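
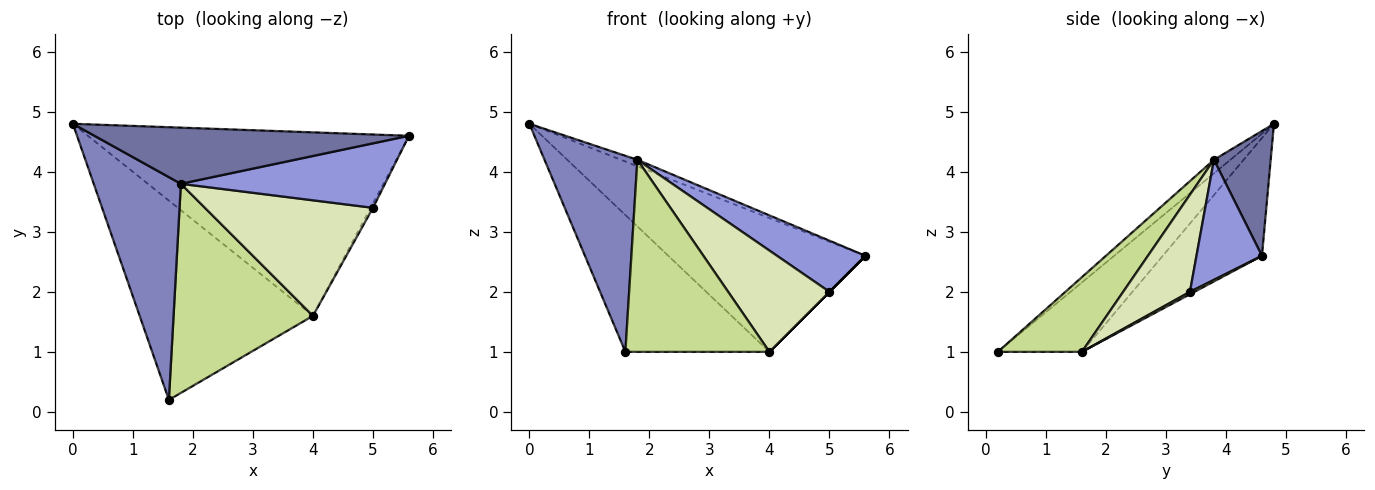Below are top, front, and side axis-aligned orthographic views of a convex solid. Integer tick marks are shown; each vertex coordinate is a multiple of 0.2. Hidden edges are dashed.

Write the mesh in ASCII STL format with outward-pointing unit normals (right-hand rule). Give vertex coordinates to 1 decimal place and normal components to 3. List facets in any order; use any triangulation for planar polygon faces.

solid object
 facet normal 0.367 0.106 0.924
  outer loop
   vertex 1.8 3.8 4.2
   vertex 5.6 4.6 2.6
   vertex 0.0 4.8 4.8
  endloop
 endfacet
 facet normal -0.116 -0.656 0.746
  outer loop
   vertex 1.8 3.8 4.2
   vertex 0.0 4.8 4.8
   vertex 1.6 0.2 1.0
  endloop
 endfacet
 facet normal 0.418 -0.565 0.711
  outer loop
   vertex 5.0 3.4 2.0
   vertex 5.6 4.6 2.6
   vertex 1.8 3.8 4.2
  endloop
 endfacet
 facet normal -0.284 0.565 -0.775
  outer loop
   vertex 4.0 1.6 1.0
   vertex 0.0 4.8 4.8
   vertex 5.6 4.6 2.6
  endloop
 endfacet
 facet normal -0.314 0.538 -0.783
  outer loop
   vertex 4.0 1.6 1.0
   vertex 1.6 0.2 1.0
   vertex 0.0 4.8 4.8
  endloop
 endfacet
 facet normal 0.707 0.000 -0.707
  outer loop
   vertex 4.0 1.6 1.0
   vertex 5.6 4.6 2.6
   vertex 5.0 3.4 2.0
  endloop
 endfacet
 facet normal 0.367 -0.629 0.685
  outer loop
   vertex 4.0 1.6 1.0
   vertex 1.8 3.8 4.2
   vertex 1.6 0.2 1.0
  endloop
 endfacet
 facet normal 0.399 -0.605 0.690
  outer loop
   vertex 4.0 1.6 1.0
   vertex 5.0 3.4 2.0
   vertex 1.8 3.8 4.2
  endloop
 endfacet
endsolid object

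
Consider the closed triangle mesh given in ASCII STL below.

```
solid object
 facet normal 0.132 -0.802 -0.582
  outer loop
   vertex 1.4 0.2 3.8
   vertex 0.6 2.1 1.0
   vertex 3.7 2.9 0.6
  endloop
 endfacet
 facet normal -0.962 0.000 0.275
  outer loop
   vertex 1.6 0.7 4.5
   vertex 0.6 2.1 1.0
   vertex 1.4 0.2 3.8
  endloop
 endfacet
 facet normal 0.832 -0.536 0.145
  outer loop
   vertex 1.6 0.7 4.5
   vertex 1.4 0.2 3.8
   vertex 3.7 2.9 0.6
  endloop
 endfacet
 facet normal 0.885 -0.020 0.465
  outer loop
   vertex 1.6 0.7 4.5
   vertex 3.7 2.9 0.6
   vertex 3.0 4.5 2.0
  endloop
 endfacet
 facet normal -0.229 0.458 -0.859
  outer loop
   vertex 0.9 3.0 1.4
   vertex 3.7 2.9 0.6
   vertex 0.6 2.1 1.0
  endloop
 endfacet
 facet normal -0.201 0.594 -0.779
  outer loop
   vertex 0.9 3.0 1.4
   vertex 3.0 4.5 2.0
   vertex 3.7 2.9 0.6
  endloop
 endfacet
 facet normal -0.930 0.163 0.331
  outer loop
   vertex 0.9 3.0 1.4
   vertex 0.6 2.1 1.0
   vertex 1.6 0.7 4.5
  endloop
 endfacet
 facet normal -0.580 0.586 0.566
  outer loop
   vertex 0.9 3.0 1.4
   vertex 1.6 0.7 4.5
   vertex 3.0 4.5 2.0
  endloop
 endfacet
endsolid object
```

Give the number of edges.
12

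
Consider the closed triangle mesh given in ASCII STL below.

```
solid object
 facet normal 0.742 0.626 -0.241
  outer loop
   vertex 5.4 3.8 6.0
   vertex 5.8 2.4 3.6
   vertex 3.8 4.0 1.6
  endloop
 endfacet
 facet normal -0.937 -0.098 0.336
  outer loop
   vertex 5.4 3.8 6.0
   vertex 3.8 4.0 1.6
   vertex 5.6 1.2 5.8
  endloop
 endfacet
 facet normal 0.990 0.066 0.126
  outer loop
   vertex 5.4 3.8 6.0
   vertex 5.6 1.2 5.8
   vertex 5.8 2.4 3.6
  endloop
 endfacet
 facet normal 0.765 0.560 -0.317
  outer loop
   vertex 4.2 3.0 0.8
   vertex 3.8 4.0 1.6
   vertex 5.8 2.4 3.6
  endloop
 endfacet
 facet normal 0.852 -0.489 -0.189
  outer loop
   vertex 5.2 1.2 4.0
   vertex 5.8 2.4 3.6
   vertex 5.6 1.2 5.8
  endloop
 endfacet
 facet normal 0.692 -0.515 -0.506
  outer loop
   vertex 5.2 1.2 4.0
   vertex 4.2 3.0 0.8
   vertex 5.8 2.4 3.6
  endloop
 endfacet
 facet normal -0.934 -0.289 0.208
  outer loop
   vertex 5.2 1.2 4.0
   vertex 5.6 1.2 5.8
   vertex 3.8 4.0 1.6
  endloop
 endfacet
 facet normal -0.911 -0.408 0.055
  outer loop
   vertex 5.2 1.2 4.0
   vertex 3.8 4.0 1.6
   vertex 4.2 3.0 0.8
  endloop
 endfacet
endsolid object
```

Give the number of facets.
8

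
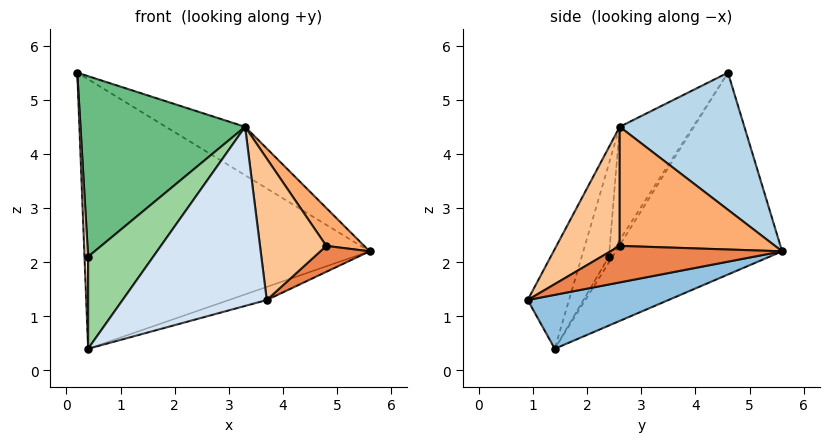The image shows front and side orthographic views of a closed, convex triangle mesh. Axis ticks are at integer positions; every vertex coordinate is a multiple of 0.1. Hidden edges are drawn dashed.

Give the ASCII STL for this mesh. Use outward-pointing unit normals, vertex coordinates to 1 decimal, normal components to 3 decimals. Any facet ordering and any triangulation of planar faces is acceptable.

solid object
 facet normal -0.439 0.753 -0.490
  outer loop
   vertex 0.4 1.4 0.4
   vertex 0.2 4.6 5.5
   vertex 5.6 5.6 2.2
  endloop
 endfacet
 facet normal 0.273 0.073 -0.959
  outer loop
   vertex 0.4 1.4 0.4
   vertex 5.6 5.6 2.2
   vertex 3.7 0.9 1.3
  endloop
 endfacet
 facet normal 0.459 0.292 0.839
  outer loop
   vertex 3.3 2.6 4.5
   vertex 5.6 5.6 2.2
   vertex 0.2 4.6 5.5
  endloop
 endfacet
 facet normal -0.249 -0.868 0.430
  outer loop
   vertex 3.3 2.6 4.5
   vertex 0.4 1.4 0.4
   vertex 3.7 0.9 1.3
  endloop
 endfacet
 facet normal 0.828 -0.238 -0.507
  outer loop
   vertex 4.8 2.6 2.3
   vertex 3.7 0.9 1.3
   vertex 5.6 5.6 2.2
  endloop
 endfacet
 facet normal 0.810 -0.198 0.552
  outer loop
   vertex 4.8 2.6 2.3
   vertex 5.6 5.6 2.2
   vertex 3.3 2.6 4.5
  endloop
 endfacet
 facet normal 0.625 -0.655 0.426
  outer loop
   vertex 4.8 2.6 2.3
   vertex 3.3 2.6 4.5
   vertex 3.7 0.9 1.3
  endloop
 endfacet
 facet normal -0.653 -0.653 0.384
  outer loop
   vertex 0.4 2.4 2.1
   vertex 0.2 4.6 5.5
   vertex 0.4 1.4 0.4
  endloop
 endfacet
 facet normal -0.354 -0.795 0.493
  outer loop
   vertex 0.4 2.4 2.1
   vertex 3.3 2.6 4.5
   vertex 0.2 4.6 5.5
  endloop
 endfacet
 facet normal -0.339 -0.811 0.477
  outer loop
   vertex 0.4 2.4 2.1
   vertex 0.4 1.4 0.4
   vertex 3.3 2.6 4.5
  endloop
 endfacet
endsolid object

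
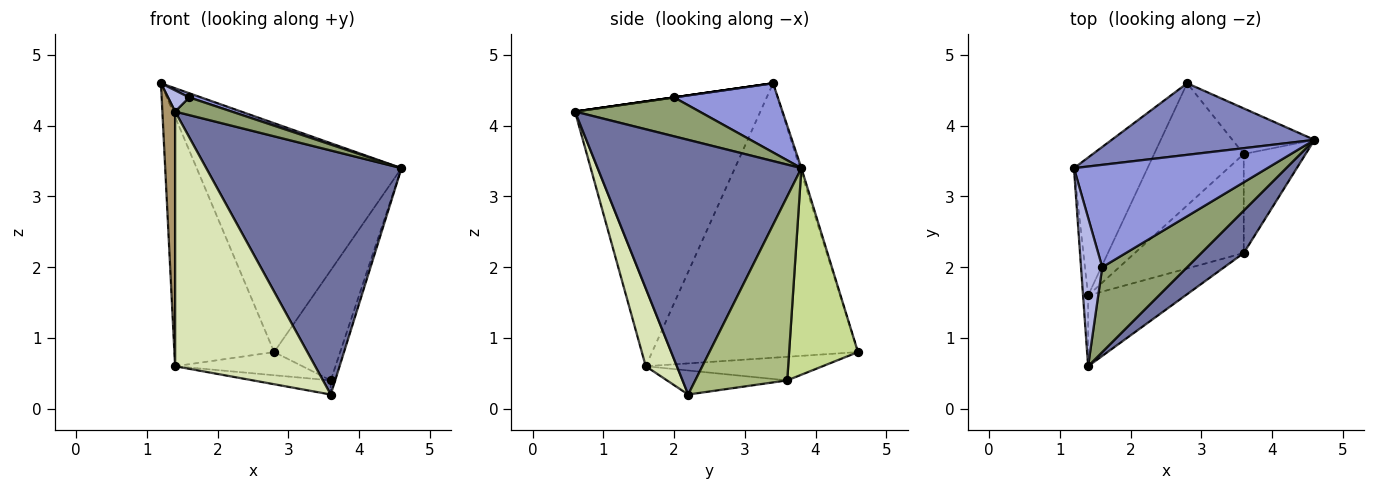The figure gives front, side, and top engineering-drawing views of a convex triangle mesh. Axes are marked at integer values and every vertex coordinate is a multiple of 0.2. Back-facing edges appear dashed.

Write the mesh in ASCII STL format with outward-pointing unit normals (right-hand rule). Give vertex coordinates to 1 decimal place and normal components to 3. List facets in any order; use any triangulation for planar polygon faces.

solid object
 facet normal 0.717 -0.687 0.119
  outer loop
   vertex 3.6 2.2 0.2
   vertex 4.6 3.8 3.4
   vertex 1.4 0.6 4.2
  endloop
 endfacet
 facet normal -0.007 0.954 0.298
  outer loop
   vertex 2.8 4.6 0.8
   vertex 1.2 3.4 4.6
   vertex 4.6 3.8 3.4
  endloop
 endfacet
 facet normal 0.337 -0.038 0.941
  outer loop
   vertex 1.6 2.0 4.4
   vertex 4.6 3.8 3.4
   vertex 1.2 3.4 4.6
  endloop
 endfacet
 facet normal 0.000 -0.141 0.990
  outer loop
   vertex 1.6 2.0 4.4
   vertex 1.2 3.4 4.6
   vertex 1.4 0.6 4.2
  endloop
 endfacet
 facet normal 0.409 -0.186 0.893
  outer loop
   vertex 1.6 2.0 4.4
   vertex 1.4 0.6 4.2
   vertex 4.6 3.8 3.4
  endloop
 endfacet
 facet normal 0.947 0.046 -0.319
  outer loop
   vertex 3.6 3.6 0.4
   vertex 4.6 3.8 3.4
   vertex 3.6 2.2 0.2
  endloop
 endfacet
 facet normal 0.694 0.665 -0.276
  outer loop
   vertex 3.6 3.6 0.4
   vertex 2.8 4.6 0.8
   vertex 4.6 3.8 3.4
  endloop
 endfacet
 facet normal 0.209 -0.942 -0.262
  outer loop
   vertex 1.4 1.6 0.6
   vertex 3.6 2.2 0.2
   vertex 1.4 0.6 4.2
  endloop
 endfacet
 facet normal -0.997 -0.069 -0.019
  outer loop
   vertex 1.4 1.6 0.6
   vertex 1.4 0.6 4.2
   vertex 1.2 3.4 4.6
  endloop
 endfacet
 facet normal -0.875 0.424 -0.234
  outer loop
   vertex 1.4 1.6 0.6
   vertex 1.2 3.4 4.6
   vertex 2.8 4.6 0.8
  endloop
 endfacet
 facet normal -0.214 0.138 -0.967
  outer loop
   vertex 1.4 1.6 0.6
   vertex 3.6 3.6 0.4
   vertex 3.6 2.2 0.2
  endloop
 endfacet
 facet normal -0.250 0.180 -0.951
  outer loop
   vertex 1.4 1.6 0.6
   vertex 2.8 4.6 0.8
   vertex 3.6 3.6 0.4
  endloop
 endfacet
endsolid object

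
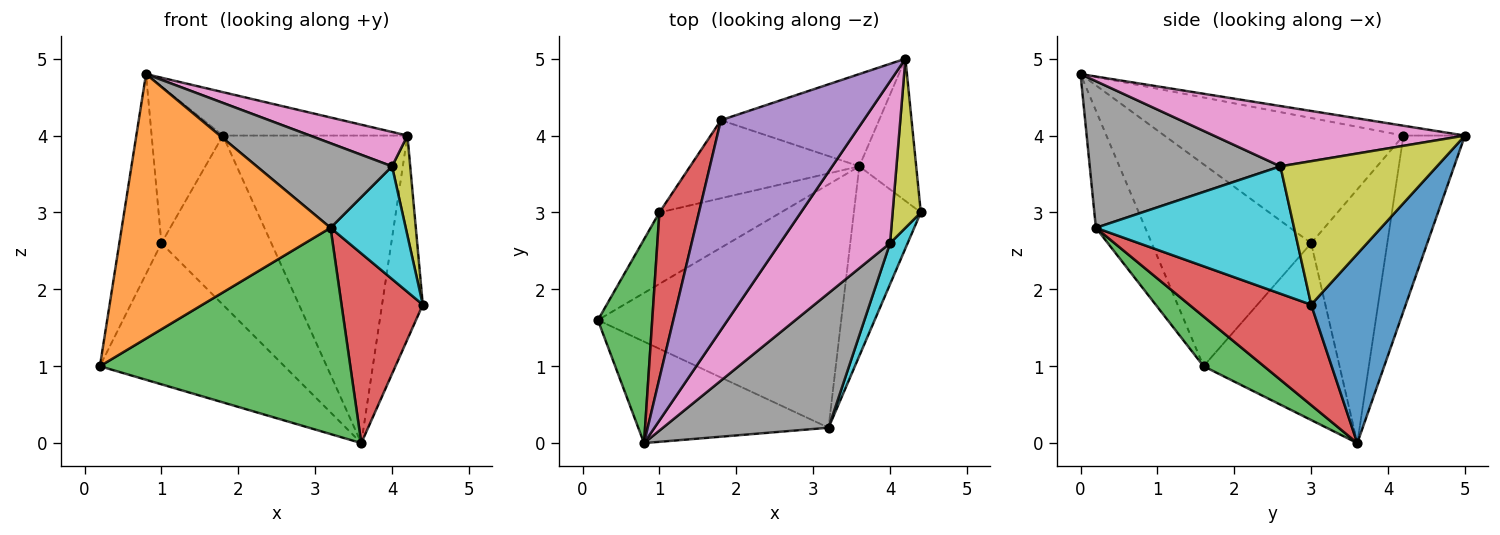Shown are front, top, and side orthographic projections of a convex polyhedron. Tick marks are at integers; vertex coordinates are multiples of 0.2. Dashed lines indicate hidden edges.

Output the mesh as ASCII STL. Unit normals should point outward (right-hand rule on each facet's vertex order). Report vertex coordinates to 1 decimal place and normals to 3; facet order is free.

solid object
 facet normal 0.885 0.381 -0.266
  outer loop
   vertex 3.6 3.6 0.0
   vertex 4.2 5.0 4.0
   vertex 4.4 3.0 1.8
  endloop
 endfacet
 facet normal -0.216 -0.912 -0.350
  outer loop
   vertex 3.2 0.2 2.8
   vertex 0.8 0.0 4.8
   vertex 0.2 1.6 1.0
  endloop
 endfacet
 facet normal 0.154 -0.639 -0.754
  outer loop
   vertex 3.2 0.2 2.8
   vertex 0.2 1.6 1.0
   vertex 3.6 3.6 0.0
  endloop
 endfacet
 facet normal 0.728 -0.485 -0.485
  outer loop
   vertex 3.2 0.2 2.8
   vertex 3.6 3.6 0.0
   vertex 4.4 3.0 1.8
  endloop
 endfacet
 facet normal -0.067 0.202 0.977
  outer loop
   vertex 1.8 4.2 4.0
   vertex 0.8 0.0 4.8
   vertex 4.2 5.0 4.0
  endloop
 endfacet
 facet normal -0.304 0.912 -0.274
  outer loop
   vertex 1.8 4.2 4.0
   vertex 4.2 5.0 4.0
   vertex 3.6 3.6 0.0
  endloop
 endfacet
 facet normal 0.472 -0.183 0.862
  outer loop
   vertex 4.0 2.6 3.6
   vertex 4.2 5.0 4.0
   vertex 0.8 0.0 4.8
  endloop
 endfacet
 facet normal 0.600 -0.426 0.677
  outer loop
   vertex 4.0 2.6 3.6
   vertex 0.8 0.0 4.8
   vertex 3.2 0.2 2.8
  endloop
 endfacet
 facet normal 0.975 -0.113 0.192
  outer loop
   vertex 4.0 2.6 3.6
   vertex 4.4 3.0 1.8
   vertex 4.2 5.0 4.0
  endloop
 endfacet
 facet normal 0.927 -0.352 0.128
  outer loop
   vertex 4.0 2.6 3.6
   vertex 3.2 0.2 2.8
   vertex 4.4 3.0 1.8
  endloop
 endfacet
 facet normal -0.549 0.745 -0.377
  outer loop
   vertex 1.0 3.0 2.6
   vertex 3.6 3.6 0.0
   vertex 0.2 1.6 1.0
  endloop
 endfacet
 facet normal -0.532 0.769 -0.355
  outer loop
   vertex 1.0 3.0 2.6
   vertex 1.8 4.2 4.0
   vertex 3.6 3.6 0.0
  endloop
 endfacet
 facet normal -0.936 0.247 0.252
  outer loop
   vertex 1.0 3.0 2.6
   vertex 0.2 1.6 1.0
   vertex 0.8 0.0 4.8
  endloop
 endfacet
 facet normal -0.917 0.274 0.290
  outer loop
   vertex 1.0 3.0 2.6
   vertex 0.8 0.0 4.8
   vertex 1.8 4.2 4.0
  endloop
 endfacet
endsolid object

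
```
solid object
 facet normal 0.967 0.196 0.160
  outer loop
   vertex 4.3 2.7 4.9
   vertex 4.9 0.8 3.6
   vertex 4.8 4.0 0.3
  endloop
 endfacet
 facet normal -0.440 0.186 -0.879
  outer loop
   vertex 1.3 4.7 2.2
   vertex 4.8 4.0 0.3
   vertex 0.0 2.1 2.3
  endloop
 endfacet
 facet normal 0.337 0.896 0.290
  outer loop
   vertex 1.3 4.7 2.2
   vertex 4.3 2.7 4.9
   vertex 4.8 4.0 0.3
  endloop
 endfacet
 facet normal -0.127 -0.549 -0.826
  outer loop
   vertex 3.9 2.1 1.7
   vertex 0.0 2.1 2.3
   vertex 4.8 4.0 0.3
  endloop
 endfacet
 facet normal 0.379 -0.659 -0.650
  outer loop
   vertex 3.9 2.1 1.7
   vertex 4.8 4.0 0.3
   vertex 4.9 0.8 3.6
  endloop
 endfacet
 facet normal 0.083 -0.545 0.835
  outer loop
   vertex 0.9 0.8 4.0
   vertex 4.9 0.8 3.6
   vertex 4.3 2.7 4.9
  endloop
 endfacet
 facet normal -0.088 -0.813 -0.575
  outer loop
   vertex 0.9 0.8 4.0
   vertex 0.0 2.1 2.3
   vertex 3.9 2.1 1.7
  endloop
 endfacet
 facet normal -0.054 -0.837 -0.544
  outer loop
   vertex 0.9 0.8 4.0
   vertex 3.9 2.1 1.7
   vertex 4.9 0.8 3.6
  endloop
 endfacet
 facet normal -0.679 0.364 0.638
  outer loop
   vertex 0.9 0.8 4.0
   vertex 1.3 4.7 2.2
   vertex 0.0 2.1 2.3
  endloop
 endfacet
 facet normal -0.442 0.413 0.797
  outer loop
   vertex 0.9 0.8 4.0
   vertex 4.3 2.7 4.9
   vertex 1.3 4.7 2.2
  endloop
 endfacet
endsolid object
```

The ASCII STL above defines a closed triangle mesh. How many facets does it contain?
10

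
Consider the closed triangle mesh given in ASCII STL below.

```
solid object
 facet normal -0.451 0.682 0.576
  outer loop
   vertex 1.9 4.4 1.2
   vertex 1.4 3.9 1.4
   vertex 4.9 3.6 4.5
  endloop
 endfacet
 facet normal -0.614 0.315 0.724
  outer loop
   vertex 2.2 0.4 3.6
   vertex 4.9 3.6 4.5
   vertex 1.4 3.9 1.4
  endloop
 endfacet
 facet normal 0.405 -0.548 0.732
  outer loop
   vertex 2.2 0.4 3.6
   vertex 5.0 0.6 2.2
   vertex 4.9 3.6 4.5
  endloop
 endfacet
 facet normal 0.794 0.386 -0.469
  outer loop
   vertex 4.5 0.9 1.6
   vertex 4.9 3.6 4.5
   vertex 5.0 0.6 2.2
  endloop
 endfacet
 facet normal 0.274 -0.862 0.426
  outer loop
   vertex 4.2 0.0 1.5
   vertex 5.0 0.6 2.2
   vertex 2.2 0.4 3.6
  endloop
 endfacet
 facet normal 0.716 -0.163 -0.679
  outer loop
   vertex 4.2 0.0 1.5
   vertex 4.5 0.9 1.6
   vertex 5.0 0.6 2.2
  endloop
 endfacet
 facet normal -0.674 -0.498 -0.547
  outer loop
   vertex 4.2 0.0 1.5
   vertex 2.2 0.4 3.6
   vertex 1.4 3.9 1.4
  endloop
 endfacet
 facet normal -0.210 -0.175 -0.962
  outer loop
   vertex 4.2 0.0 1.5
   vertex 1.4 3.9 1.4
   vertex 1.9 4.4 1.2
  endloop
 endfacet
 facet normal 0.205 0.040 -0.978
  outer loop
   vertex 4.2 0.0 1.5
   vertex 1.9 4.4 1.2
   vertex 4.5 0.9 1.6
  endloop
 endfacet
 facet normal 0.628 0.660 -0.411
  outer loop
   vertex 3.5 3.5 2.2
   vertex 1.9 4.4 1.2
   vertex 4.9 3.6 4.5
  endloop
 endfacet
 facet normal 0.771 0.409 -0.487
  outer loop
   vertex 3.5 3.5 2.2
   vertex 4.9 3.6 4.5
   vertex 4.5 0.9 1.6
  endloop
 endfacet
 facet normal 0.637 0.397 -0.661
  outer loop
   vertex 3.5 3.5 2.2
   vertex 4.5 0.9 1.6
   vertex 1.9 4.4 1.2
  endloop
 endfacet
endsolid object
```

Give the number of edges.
18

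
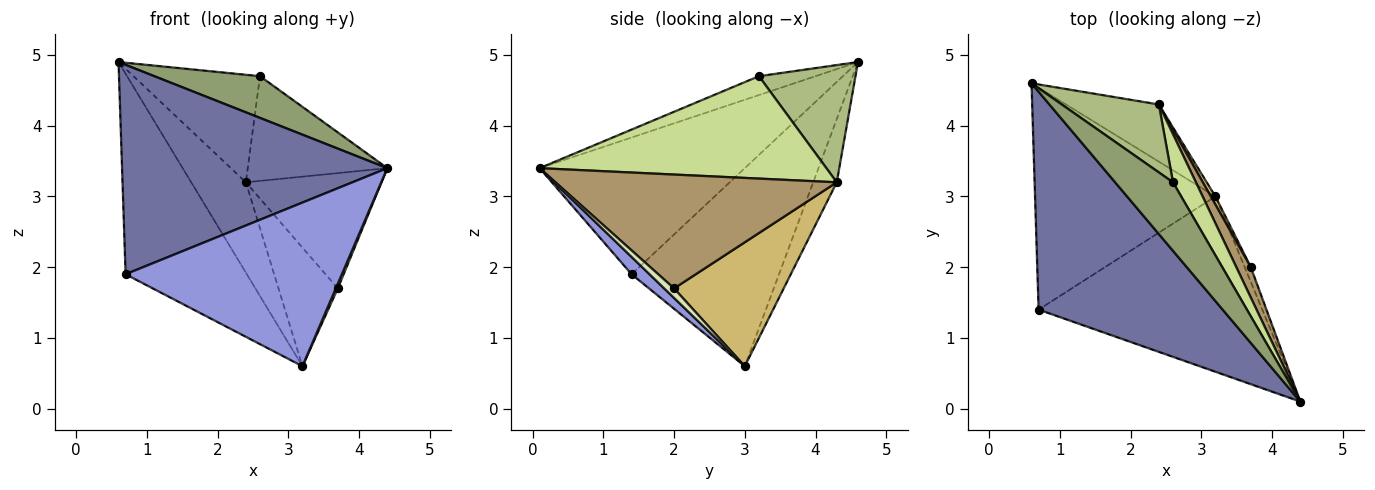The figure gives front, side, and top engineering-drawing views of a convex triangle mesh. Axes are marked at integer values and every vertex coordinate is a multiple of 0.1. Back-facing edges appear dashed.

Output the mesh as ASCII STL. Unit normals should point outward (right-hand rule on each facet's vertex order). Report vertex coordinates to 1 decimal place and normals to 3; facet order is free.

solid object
 facet normal -0.472 -0.611 0.636
  outer loop
   vertex 0.7 1.4 1.9
   vertex 4.4 0.1 3.4
   vertex 0.6 4.6 4.9
  endloop
 endfacet
 facet normal -0.632 0.520 -0.575
  outer loop
   vertex 0.7 1.4 1.9
   vertex 0.6 4.6 4.9
   vertex 3.2 3.0 0.6
  endloop
 endfacet
 facet normal 0.057 -0.681 -0.730
  outer loop
   vertex 0.7 1.4 1.9
   vertex 3.2 3.0 0.6
   vertex 4.4 0.1 3.4
  endloop
 endfacet
 facet normal -0.342 0.794 -0.502
  outer loop
   vertex 2.4 4.3 3.2
   vertex 3.2 3.0 0.6
   vertex 0.6 4.6 4.9
  endloop
 endfacet
 facet normal -0.268 -0.501 0.823
  outer loop
   vertex 2.6 3.2 4.7
   vertex 0.6 4.6 4.9
   vertex 4.4 0.1 3.4
  endloop
 endfacet
 facet normal 0.542 0.710 0.449
  outer loop
   vertex 2.6 3.2 4.7
   vertex 2.4 4.3 3.2
   vertex 0.6 4.6 4.9
  endloop
 endfacet
 facet normal 0.881 0.429 0.197
  outer loop
   vertex 2.6 3.2 4.7
   vertex 4.4 0.1 3.4
   vertex 2.4 4.3 3.2
  endloop
 endfacet
 facet normal 0.830 -0.170 -0.532
  outer loop
   vertex 3.7 2.0 1.7
   vertex 4.4 0.1 3.4
   vertex 3.2 3.0 0.6
  endloop
 endfacet
 facet normal 0.895 0.432 0.114
  outer loop
   vertex 3.7 2.0 1.7
   vertex 2.4 4.3 3.2
   vertex 4.4 0.1 3.4
  endloop
 endfacet
 facet normal 0.879 0.476 0.033
  outer loop
   vertex 3.7 2.0 1.7
   vertex 3.2 3.0 0.6
   vertex 2.4 4.3 3.2
  endloop
 endfacet
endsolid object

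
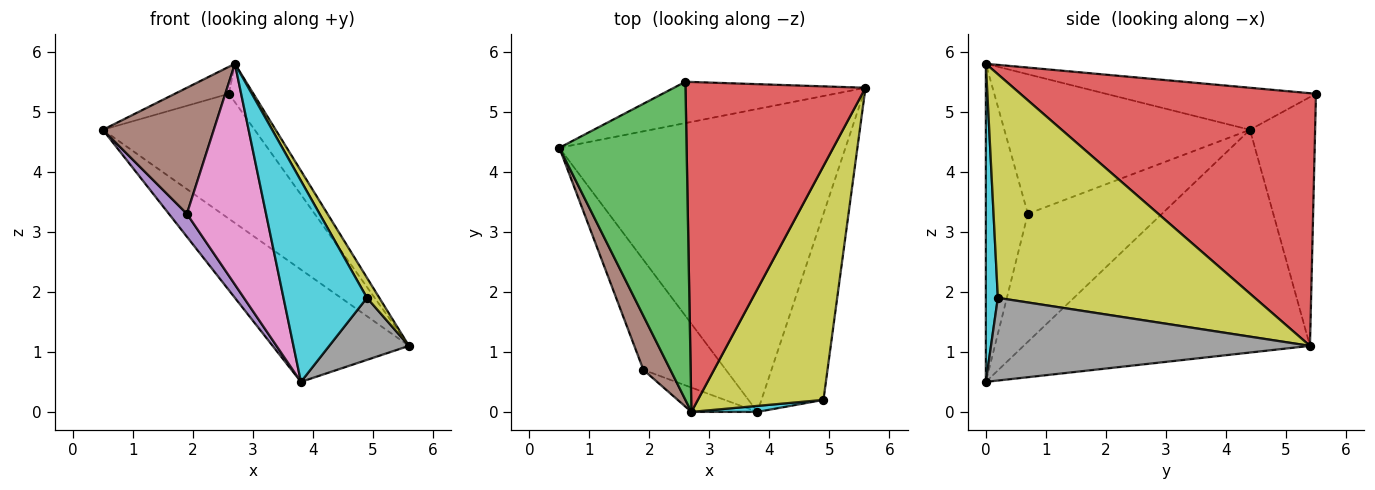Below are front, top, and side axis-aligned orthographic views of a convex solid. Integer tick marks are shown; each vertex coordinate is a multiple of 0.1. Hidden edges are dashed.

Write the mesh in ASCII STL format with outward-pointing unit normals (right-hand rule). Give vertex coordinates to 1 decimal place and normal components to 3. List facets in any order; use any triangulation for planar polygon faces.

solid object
 facet normal -0.590 0.281 -0.757
  outer loop
   vertex 3.8 0.0 0.5
   vertex 0.5 4.4 4.7
   vertex 5.6 5.4 1.1
  endloop
 endfacet
 facet normal -0.378 0.879 -0.291
  outer loop
   vertex 2.6 5.5 5.3
   vertex 5.6 5.4 1.1
   vertex 0.5 4.4 4.7
  endloop
 endfacet
 facet normal -0.313 0.080 0.947
  outer loop
   vertex 2.6 5.5 5.3
   vertex 0.5 4.4 4.7
   vertex 2.7 0.0 5.8
  endloop
 endfacet
 facet normal 0.813 0.067 0.579
  outer loop
   vertex 2.6 5.5 5.3
   vertex 2.7 0.0 5.8
   vertex 5.6 5.4 1.1
  endloop
 endfacet
 facet normal -0.835 -0.112 -0.539
  outer loop
   vertex 1.9 0.7 3.3
   vertex 0.5 4.4 4.7
   vertex 3.8 0.0 0.5
  endloop
 endfacet
 facet normal -0.898 -0.405 0.174
  outer loop
   vertex 1.9 0.7 3.3
   vertex 2.7 0.0 5.8
   vertex 0.5 4.4 4.7
  endloop
 endfacet
 facet normal -0.467 -0.879 -0.097
  outer loop
   vertex 1.9 0.7 3.3
   vertex 3.8 0.0 0.5
   vertex 2.7 0.0 5.8
  endloop
 endfacet
 facet normal 0.784 -0.196 -0.588
  outer loop
   vertex 4.9 0.2 1.9
   vertex 3.8 0.0 0.5
   vertex 5.6 5.4 1.1
  endloop
 endfacet
 facet normal 0.871 -0.042 0.489
  outer loop
   vertex 4.9 0.2 1.9
   vertex 5.6 5.4 1.1
   vertex 2.7 0.0 5.8
  endloop
 endfacet
 facet normal 0.142 -0.989 0.030
  outer loop
   vertex 4.9 0.2 1.9
   vertex 2.7 0.0 5.8
   vertex 3.8 0.0 0.5
  endloop
 endfacet
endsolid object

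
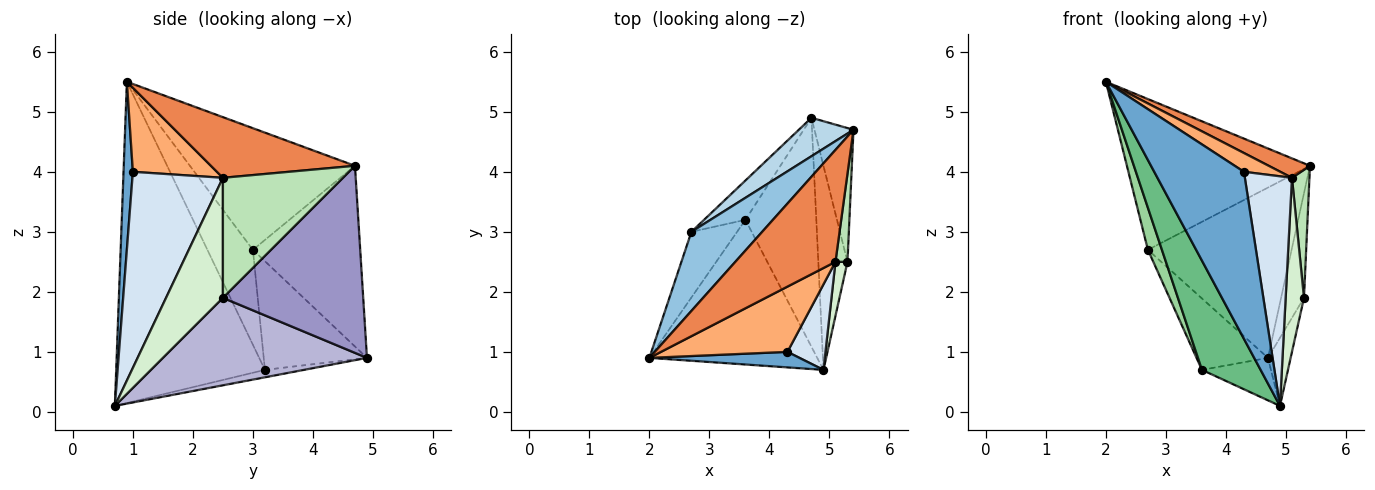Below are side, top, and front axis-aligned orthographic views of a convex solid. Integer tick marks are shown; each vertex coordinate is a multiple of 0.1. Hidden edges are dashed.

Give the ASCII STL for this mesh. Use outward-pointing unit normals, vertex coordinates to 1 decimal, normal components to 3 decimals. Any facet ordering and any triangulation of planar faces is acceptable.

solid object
 facet normal 0.103 -0.990 0.092
  outer loop
   vertex 4.3 1.0 4.0
   vertex 2.0 0.9 5.5
   vertex 4.9 0.7 0.1
  endloop
 endfacet
 facet normal -0.624 0.692 0.363
  outer loop
   vertex 2.7 3.0 2.7
   vertex 2.0 0.9 5.5
   vertex 5.4 4.7 4.1
  endloop
 endfacet
 facet normal -0.589 0.788 0.178
  outer loop
   vertex 2.7 3.0 2.7
   vertex 5.4 4.7 4.1
   vertex 4.7 4.9 0.9
  endloop
 endfacet
 facet normal 0.874 -0.455 0.169
  outer loop
   vertex 5.1 2.5 3.9
   vertex 4.3 1.0 4.0
   vertex 4.9 0.7 0.1
  endloop
 endfacet
 facet normal 0.512 -0.147 0.846
  outer loop
   vertex 5.1 2.5 3.9
   vertex 5.4 4.7 4.1
   vertex 2.0 0.9 5.5
  endloop
 endfacet
 facet normal 0.538 -0.233 0.810
  outer loop
   vertex 5.1 2.5 3.9
   vertex 2.0 0.9 5.5
   vertex 4.3 1.0 4.0
  endloop
 endfacet
 facet normal -0.103 0.181 -0.978
  outer loop
   vertex 3.6 3.2 0.7
   vertex 4.7 4.9 0.9
   vertex 4.9 0.7 0.1
  endloop
 endfacet
 facet normal -0.785 0.543 -0.299
  outer loop
   vertex 3.6 3.2 0.7
   vertex 2.7 3.0 2.7
   vertex 4.7 4.9 0.9
  endloop
 endfacet
 facet normal -0.837 -0.330 -0.437
  outer loop
   vertex 3.6 3.2 0.7
   vertex 4.9 0.7 0.1
   vertex 2.0 0.9 5.5
  endloop
 endfacet
 facet normal -0.868 -0.267 -0.418
  outer loop
   vertex 3.6 3.2 0.7
   vertex 2.0 0.9 5.5
   vertex 2.7 3.0 2.7
  endloop
 endfacet
 facet normal 0.985 -0.143 0.098
  outer loop
   vertex 5.3 2.5 1.9
   vertex 5.4 4.7 4.1
   vertex 5.1 2.5 3.9
  endloop
 endfacet
 facet normal 0.948 -0.305 0.095
  outer loop
   vertex 5.3 2.5 1.9
   vertex 5.1 2.5 3.9
   vertex 4.9 0.7 0.1
  endloop
 endfacet
 facet normal 0.967 0.158 -0.202
  outer loop
   vertex 5.3 2.5 1.9
   vertex 4.7 4.9 0.9
   vertex 5.4 4.7 4.1
  endloop
 endfacet
 facet normal 0.943 0.105 -0.314
  outer loop
   vertex 5.3 2.5 1.9
   vertex 4.9 0.7 0.1
   vertex 4.7 4.9 0.9
  endloop
 endfacet
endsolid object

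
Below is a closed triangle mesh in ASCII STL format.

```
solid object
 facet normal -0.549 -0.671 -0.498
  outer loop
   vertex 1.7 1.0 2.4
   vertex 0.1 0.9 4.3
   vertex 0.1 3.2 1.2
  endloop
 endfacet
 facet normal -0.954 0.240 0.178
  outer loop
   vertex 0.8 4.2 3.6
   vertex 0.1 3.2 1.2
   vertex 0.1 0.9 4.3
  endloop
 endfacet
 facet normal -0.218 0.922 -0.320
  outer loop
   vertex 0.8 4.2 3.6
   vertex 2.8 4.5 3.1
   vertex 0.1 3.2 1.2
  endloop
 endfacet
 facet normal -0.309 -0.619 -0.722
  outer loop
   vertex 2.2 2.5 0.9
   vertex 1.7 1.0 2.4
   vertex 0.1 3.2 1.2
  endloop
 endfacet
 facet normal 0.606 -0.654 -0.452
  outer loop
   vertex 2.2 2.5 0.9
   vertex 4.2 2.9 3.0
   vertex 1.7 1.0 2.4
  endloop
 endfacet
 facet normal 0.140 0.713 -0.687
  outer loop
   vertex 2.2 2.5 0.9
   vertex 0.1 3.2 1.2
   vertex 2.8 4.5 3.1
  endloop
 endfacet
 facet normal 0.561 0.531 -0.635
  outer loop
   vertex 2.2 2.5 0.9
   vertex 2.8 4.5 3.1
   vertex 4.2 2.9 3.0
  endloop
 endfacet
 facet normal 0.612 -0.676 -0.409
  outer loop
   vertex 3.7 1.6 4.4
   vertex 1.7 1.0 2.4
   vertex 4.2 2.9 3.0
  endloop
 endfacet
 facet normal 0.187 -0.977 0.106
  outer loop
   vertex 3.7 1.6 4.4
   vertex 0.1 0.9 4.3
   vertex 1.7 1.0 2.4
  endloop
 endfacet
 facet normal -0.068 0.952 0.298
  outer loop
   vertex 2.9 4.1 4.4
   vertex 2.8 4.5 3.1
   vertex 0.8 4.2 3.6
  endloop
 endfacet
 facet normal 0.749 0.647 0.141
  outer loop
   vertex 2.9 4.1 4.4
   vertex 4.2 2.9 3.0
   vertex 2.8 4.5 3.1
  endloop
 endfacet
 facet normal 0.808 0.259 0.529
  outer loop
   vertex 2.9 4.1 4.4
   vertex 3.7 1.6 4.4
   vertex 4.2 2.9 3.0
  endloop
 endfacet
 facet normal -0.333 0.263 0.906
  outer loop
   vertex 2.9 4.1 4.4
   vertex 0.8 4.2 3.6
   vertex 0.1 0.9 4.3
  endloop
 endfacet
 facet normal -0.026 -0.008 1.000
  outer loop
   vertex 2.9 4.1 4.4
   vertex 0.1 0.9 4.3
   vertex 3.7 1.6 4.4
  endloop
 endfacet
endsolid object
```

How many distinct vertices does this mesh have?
9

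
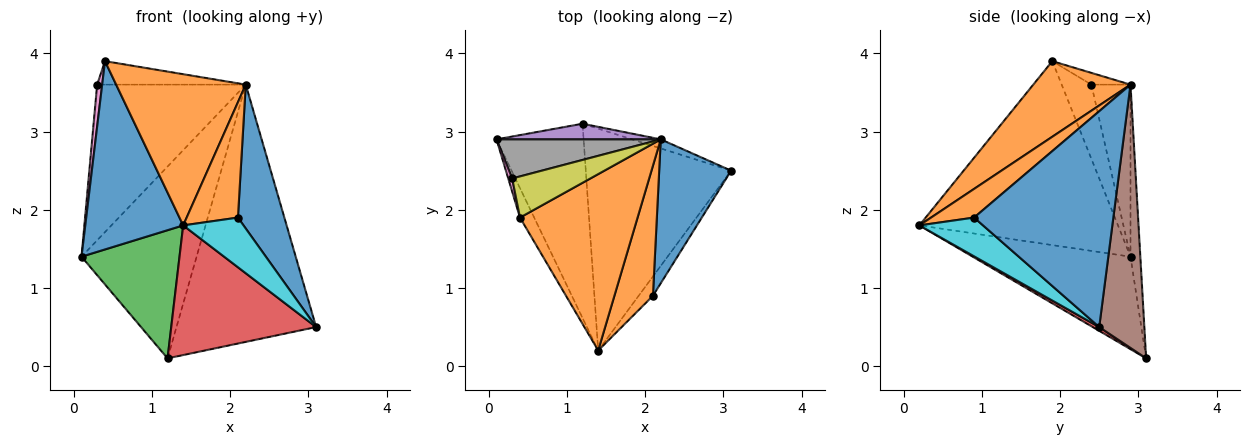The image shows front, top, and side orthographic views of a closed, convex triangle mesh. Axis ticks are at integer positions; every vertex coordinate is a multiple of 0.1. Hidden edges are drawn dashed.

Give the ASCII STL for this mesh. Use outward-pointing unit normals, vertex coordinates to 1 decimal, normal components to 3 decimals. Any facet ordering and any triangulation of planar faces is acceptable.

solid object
 facet normal -0.895 -0.441 -0.069
  outer loop
   vertex 0.4 1.9 3.9
   vertex 0.1 2.9 1.4
   vertex 1.4 0.2 1.8
  endloop
 endfacet
 facet normal 0.439 -0.585 0.682
  outer loop
   vertex 2.2 2.9 3.6
   vertex 0.4 1.9 3.9
   vertex 1.4 0.2 1.8
  endloop
 endfacet
 facet normal -0.663 -0.412 -0.625
  outer loop
   vertex 1.2 3.1 0.1
   vertex 1.4 0.2 1.8
   vertex 0.1 2.9 1.4
  endloop
 endfacet
 facet normal 0.022 -0.504 -0.863
  outer loop
   vertex 1.2 3.1 0.1
   vertex 3.1 2.5 0.5
   vertex 1.4 0.2 1.8
  endloop
 endfacet
 facet normal -0.085 0.993 0.081
  outer loop
   vertex 1.2 3.1 0.1
   vertex 0.1 2.9 1.4
   vertex 2.2 2.9 3.6
  endloop
 endfacet
 facet normal 0.307 0.951 -0.033
  outer loop
   vertex 1.2 3.1 0.1
   vertex 2.2 2.9 3.6
   vertex 3.1 2.5 0.5
  endloop
 endfacet
 facet normal -0.985 -0.166 0.052
  outer loop
   vertex 0.3 2.4 3.6
   vertex 0.1 2.9 1.4
   vertex 0.4 1.9 3.9
  endloop
 endfacet
 facet normal -0.247 0.940 0.236
  outer loop
   vertex 0.3 2.4 3.6
   vertex 2.2 2.9 3.6
   vertex 0.1 2.9 1.4
  endloop
 endfacet
 facet normal -0.129 0.491 0.861
  outer loop
   vertex 0.3 2.4 3.6
   vertex 0.4 1.9 3.9
   vertex 2.2 2.9 3.6
  endloop
 endfacet
 facet normal 0.701 -0.664 -0.258
  outer loop
   vertex 2.1 0.9 1.9
   vertex 1.4 0.2 1.8
   vertex 3.1 2.5 0.5
  endloop
 endfacet
 facet normal 0.905 -0.302 0.302
  outer loop
   vertex 2.1 0.9 1.9
   vertex 3.1 2.5 0.5
   vertex 2.2 2.9 3.6
  endloop
 endfacet
 facet normal 0.486 -0.580 0.654
  outer loop
   vertex 2.1 0.9 1.9
   vertex 2.2 2.9 3.6
   vertex 1.4 0.2 1.8
  endloop
 endfacet
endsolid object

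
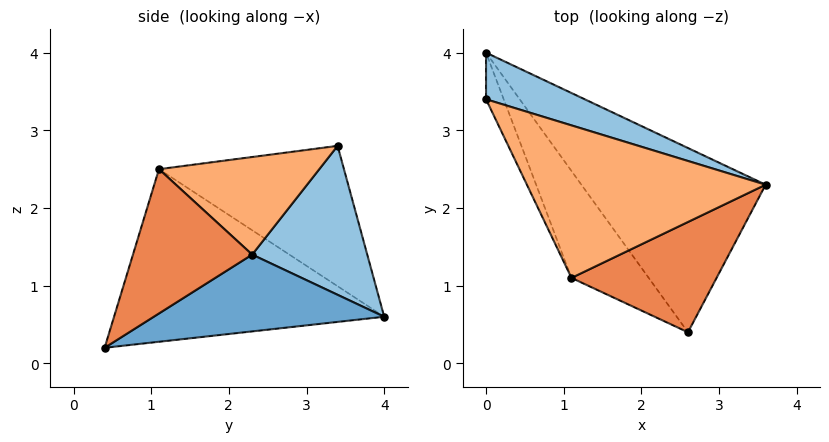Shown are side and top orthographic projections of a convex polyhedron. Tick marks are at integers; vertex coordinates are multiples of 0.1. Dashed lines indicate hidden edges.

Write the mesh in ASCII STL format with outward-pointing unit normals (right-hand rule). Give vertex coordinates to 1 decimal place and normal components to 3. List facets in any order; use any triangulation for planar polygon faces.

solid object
 facet normal 0.360 0.356 -0.863
  outer loop
   vertex 2.6 0.4 0.2
   vertex 0.0 4.0 0.6
   vertex 3.6 2.3 1.4
  endloop
 endfacet
 facet normal 0.369 0.897 0.245
  outer loop
   vertex 0.0 3.4 2.8
   vertex 3.6 2.3 1.4
   vertex 0.0 4.0 0.6
  endloop
 endfacet
 facet normal -0.778 -0.523 -0.348
  outer loop
   vertex 1.1 1.1 2.5
   vertex 0.0 4.0 0.6
   vertex 2.6 0.4 0.2
  endloop
 endfacet
 facet normal -0.902 -0.417 -0.114
  outer loop
   vertex 1.1 1.1 2.5
   vertex 0.0 3.4 2.8
   vertex 0.0 4.0 0.6
  endloop
 endfacet
 facet normal 0.546 -0.634 0.549
  outer loop
   vertex 1.1 1.1 2.5
   vertex 2.6 0.4 0.2
   vertex 3.6 2.3 1.4
  endloop
 endfacet
 facet normal 0.378 0.060 0.924
  outer loop
   vertex 1.1 1.1 2.5
   vertex 3.6 2.3 1.4
   vertex 0.0 3.4 2.8
  endloop
 endfacet
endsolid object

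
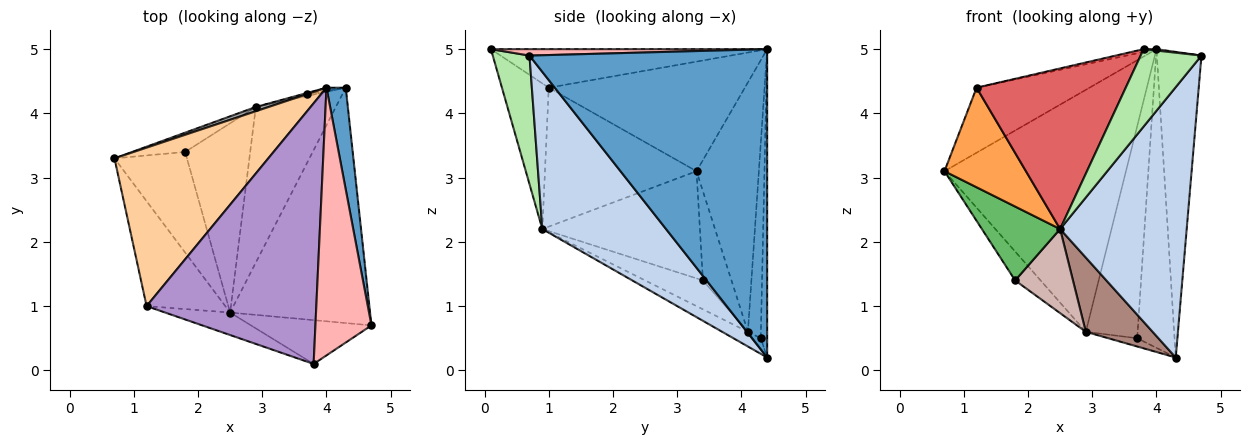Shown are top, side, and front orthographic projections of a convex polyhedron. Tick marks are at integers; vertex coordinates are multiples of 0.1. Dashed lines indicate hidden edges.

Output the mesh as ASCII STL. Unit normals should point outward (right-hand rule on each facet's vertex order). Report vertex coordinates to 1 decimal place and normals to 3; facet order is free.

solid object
 facet normal 0.981 0.184 0.061
  outer loop
   vertex 4.0 4.4 5.0
   vertex 4.7 0.7 4.9
   vertex 4.3 4.4 0.2
  endloop
 endfacet
 facet normal 0.593 -0.607 -0.528
  outer loop
   vertex 2.5 0.9 2.2
   vertex 4.3 4.4 0.2
   vertex 4.7 0.7 4.9
  endloop
 endfacet
 facet normal -0.788 -0.424 -0.446
  outer loop
   vertex 1.2 1.0 4.4
   vertex 0.7 3.3 3.1
   vertex 2.5 0.9 2.2
  endloop
 endfacet
 facet normal -0.550 0.317 0.772
  outer loop
   vertex 1.2 1.0 4.4
   vertex 4.0 4.4 5.0
   vertex 0.7 3.3 3.1
  endloop
 endfacet
 facet normal -0.766 -0.380 -0.518
  outer loop
   vertex 1.8 3.4 1.4
   vertex 2.5 0.9 2.2
   vertex 0.7 3.3 3.1
  endloop
 endfacet
 facet normal 0.465 -0.770 -0.436
  outer loop
   vertex 3.8 0.1 5.0
   vertex 2.5 0.9 2.2
   vertex 4.7 0.7 4.9
  endloop
 endfacet
 facet normal -0.297 -0.946 -0.132
  outer loop
   vertex 3.8 0.1 5.0
   vertex 1.2 1.0 4.4
   vertex 2.5 0.9 2.2
  endloop
 endfacet
 facet normal 0.114 -0.005 0.993
  outer loop
   vertex 3.8 0.1 5.0
   vertex 4.7 0.7 4.9
   vertex 4.0 4.4 5.0
  endloop
 endfacet
 facet normal -0.221 0.010 0.975
  outer loop
   vertex 3.8 0.1 5.0
   vertex 4.0 4.4 5.0
   vertex 1.2 1.0 4.4
  endloop
 endfacet
 facet normal -0.170 0.985 -0.011
  outer loop
   vertex 3.7 4.3 0.5
   vertex 4.0 4.4 5.0
   vertex 4.3 4.4 0.2
  endloop
 endfacet
 facet normal -0.163 -0.425 -0.890
  outer loop
   vertex 2.9 4.1 0.6
   vertex 4.3 4.4 0.2
   vertex 2.5 0.9 2.2
  endloop
 endfacet
 facet normal -0.376 -0.376 -0.847
  outer loop
   vertex 2.9 4.1 0.6
   vertex 2.5 0.9 2.2
   vertex 1.8 3.4 1.4
  endloop
 endfacet
 facet normal -0.262 0.942 -0.209
  outer loop
   vertex 2.9 4.1 0.6
   vertex 3.7 4.3 0.5
   vertex 4.3 4.4 0.2
  endloop
 endfacet
 facet normal -0.682 0.608 -0.406
  outer loop
   vertex 2.9 4.1 0.6
   vertex 1.8 3.4 1.4
   vertex 0.7 3.3 3.1
  endloop
 endfacet
 facet normal -0.325 0.946 0.017
  outer loop
   vertex 2.9 4.1 0.6
   vertex 0.7 3.3 3.1
   vertex 4.0 4.4 5.0
  endloop
 endfacet
 facet normal -0.243 0.970 -0.005
  outer loop
   vertex 2.9 4.1 0.6
   vertex 4.0 4.4 5.0
   vertex 3.7 4.3 0.5
  endloop
 endfacet
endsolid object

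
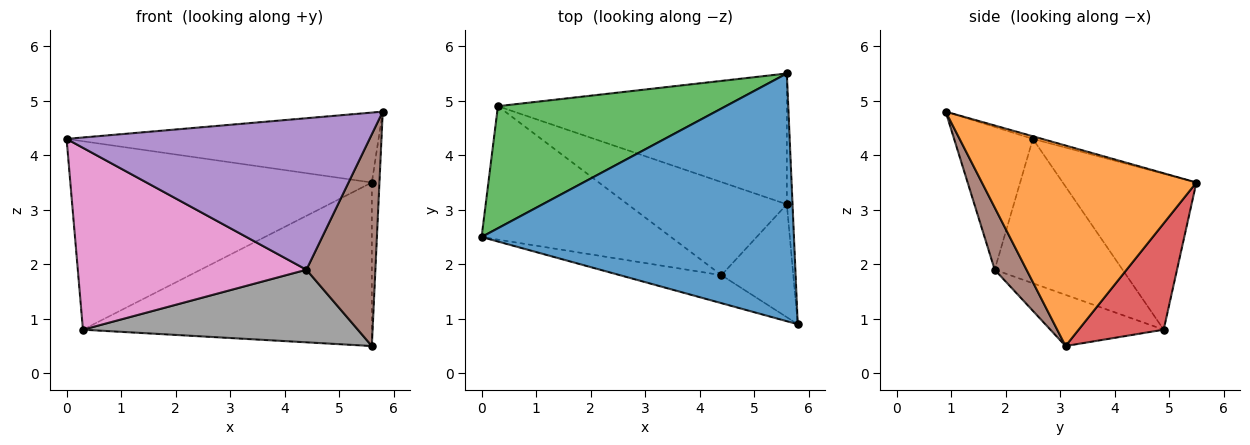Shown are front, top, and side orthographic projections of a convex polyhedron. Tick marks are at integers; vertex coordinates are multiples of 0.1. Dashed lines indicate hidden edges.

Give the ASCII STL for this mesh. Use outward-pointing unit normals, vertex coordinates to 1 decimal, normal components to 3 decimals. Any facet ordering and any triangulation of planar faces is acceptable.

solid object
 facet normal -0.008 0.272 0.962
  outer loop
   vertex 5.6 5.5 3.5
   vertex 0.0 2.5 4.3
   vertex 5.8 0.9 4.8
  endloop
 endfacet
 facet normal 0.999 0.035 -0.028
  outer loop
   vertex 5.6 3.1 0.5
   vertex 5.6 5.5 3.5
   vertex 5.8 0.9 4.8
  endloop
 endfacet
 facet normal -0.349 0.787 0.510
  outer loop
   vertex 0.3 4.9 0.8
   vertex 0.0 2.5 4.3
   vertex 5.6 5.5 3.5
  endloop
 endfacet
 facet normal 0.224 0.761 -0.609
  outer loop
   vertex 0.3 4.9 0.8
   vertex 5.6 5.5 3.5
   vertex 5.6 3.1 0.5
  endloop
 endfacet
 facet normal -0.248 -0.953 -0.176
  outer loop
   vertex 4.4 1.8 1.9
   vertex 5.8 0.9 4.8
   vertex 0.0 2.5 4.3
  endloop
 endfacet
 facet normal 0.377 -0.817 -0.436
  outer loop
   vertex 4.4 1.8 1.9
   vertex 5.6 3.1 0.5
   vertex 5.8 0.9 4.8
  endloop
 endfacet
 facet normal -0.411 -0.735 -0.539
  outer loop
   vertex 4.4 1.8 1.9
   vertex 0.0 2.5 4.3
   vertex 0.3 4.9 0.8
  endloop
 endfacet
 facet normal -0.246 -0.596 -0.764
  outer loop
   vertex 4.4 1.8 1.9
   vertex 0.3 4.9 0.8
   vertex 5.6 3.1 0.5
  endloop
 endfacet
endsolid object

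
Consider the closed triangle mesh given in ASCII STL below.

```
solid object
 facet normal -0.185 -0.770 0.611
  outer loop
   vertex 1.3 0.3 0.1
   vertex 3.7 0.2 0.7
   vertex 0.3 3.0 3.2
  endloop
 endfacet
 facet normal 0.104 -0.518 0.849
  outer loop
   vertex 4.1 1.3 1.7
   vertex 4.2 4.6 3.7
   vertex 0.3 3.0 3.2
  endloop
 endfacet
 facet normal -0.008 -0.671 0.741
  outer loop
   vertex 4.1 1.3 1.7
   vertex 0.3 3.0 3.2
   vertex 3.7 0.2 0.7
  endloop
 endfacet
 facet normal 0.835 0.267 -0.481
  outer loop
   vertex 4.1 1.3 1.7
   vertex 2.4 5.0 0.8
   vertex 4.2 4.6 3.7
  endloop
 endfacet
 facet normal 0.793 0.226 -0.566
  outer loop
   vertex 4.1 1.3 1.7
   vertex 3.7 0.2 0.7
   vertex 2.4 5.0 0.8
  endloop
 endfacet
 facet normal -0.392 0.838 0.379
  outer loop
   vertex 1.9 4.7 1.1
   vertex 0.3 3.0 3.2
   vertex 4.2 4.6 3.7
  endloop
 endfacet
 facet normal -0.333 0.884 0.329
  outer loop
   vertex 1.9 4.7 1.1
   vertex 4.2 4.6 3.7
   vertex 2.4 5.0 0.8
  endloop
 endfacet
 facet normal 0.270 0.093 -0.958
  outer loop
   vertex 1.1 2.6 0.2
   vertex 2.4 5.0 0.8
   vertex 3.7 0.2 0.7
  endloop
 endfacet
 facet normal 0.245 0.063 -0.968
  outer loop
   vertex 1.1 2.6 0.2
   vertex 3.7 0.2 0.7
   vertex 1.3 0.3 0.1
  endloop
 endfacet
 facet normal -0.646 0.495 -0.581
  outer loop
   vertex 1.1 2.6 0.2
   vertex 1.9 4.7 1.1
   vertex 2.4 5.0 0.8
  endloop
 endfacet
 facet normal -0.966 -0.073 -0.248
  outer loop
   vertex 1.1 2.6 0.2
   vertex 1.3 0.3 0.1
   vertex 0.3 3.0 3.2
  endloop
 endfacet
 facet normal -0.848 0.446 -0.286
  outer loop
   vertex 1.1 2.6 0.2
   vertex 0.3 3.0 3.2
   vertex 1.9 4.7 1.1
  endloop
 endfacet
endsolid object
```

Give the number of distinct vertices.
8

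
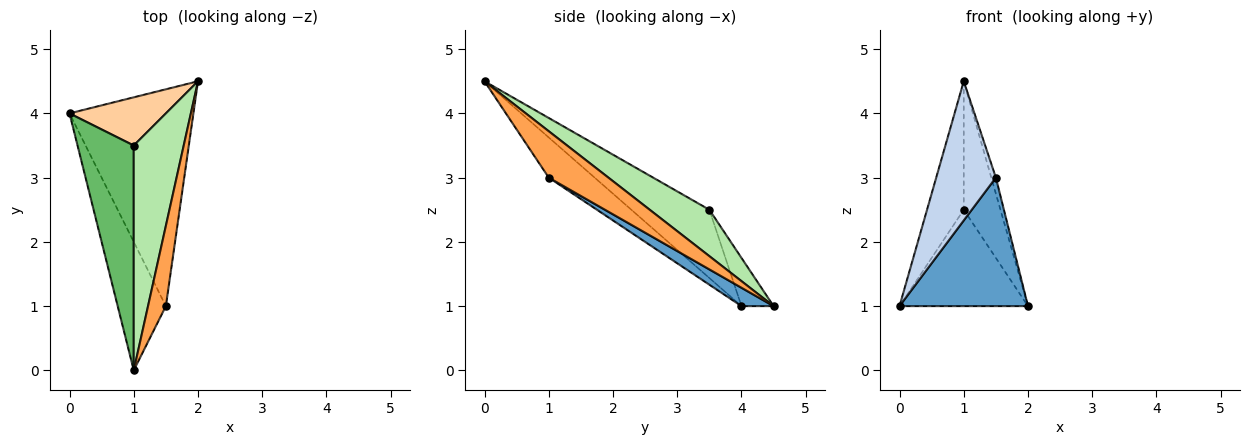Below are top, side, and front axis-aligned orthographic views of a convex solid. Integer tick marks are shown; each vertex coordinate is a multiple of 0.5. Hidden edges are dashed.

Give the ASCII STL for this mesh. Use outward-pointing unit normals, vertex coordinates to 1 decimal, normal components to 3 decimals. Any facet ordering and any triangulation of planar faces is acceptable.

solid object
 facet normal 0.126 -0.506 -0.853
  outer loop
   vertex 1.5 1.0 3.0
   vertex 0.0 4.0 1.0
   vertex 2.0 4.5 1.0
  endloop
 endfacet
 facet normal -0.492 -0.640 -0.590
  outer loop
   vertex 1.5 1.0 3.0
   vertex 1.0 0.0 4.5
   vertex 0.0 4.0 1.0
  endloop
 endfacet
 facet normal 0.931 0.072 0.358
  outer loop
   vertex 1.5 1.0 3.0
   vertex 2.0 4.5 1.0
   vertex 1.0 0.0 4.5
  endloop
 endfacet
 facet normal -0.218 0.873 0.436
  outer loop
   vertex 1.0 3.5 2.5
   vertex 2.0 4.5 1.0
   vertex 0.0 4.0 1.0
  endloop
 endfacet
 facet normal -0.726 0.341 0.598
  outer loop
   vertex 1.0 3.5 2.5
   vertex 0.0 4.0 1.0
   vertex 1.0 0.0 4.5
  endloop
 endfacet
 facet normal 0.628 0.386 0.676
  outer loop
   vertex 1.0 3.5 2.5
   vertex 1.0 0.0 4.5
   vertex 2.0 4.5 1.0
  endloop
 endfacet
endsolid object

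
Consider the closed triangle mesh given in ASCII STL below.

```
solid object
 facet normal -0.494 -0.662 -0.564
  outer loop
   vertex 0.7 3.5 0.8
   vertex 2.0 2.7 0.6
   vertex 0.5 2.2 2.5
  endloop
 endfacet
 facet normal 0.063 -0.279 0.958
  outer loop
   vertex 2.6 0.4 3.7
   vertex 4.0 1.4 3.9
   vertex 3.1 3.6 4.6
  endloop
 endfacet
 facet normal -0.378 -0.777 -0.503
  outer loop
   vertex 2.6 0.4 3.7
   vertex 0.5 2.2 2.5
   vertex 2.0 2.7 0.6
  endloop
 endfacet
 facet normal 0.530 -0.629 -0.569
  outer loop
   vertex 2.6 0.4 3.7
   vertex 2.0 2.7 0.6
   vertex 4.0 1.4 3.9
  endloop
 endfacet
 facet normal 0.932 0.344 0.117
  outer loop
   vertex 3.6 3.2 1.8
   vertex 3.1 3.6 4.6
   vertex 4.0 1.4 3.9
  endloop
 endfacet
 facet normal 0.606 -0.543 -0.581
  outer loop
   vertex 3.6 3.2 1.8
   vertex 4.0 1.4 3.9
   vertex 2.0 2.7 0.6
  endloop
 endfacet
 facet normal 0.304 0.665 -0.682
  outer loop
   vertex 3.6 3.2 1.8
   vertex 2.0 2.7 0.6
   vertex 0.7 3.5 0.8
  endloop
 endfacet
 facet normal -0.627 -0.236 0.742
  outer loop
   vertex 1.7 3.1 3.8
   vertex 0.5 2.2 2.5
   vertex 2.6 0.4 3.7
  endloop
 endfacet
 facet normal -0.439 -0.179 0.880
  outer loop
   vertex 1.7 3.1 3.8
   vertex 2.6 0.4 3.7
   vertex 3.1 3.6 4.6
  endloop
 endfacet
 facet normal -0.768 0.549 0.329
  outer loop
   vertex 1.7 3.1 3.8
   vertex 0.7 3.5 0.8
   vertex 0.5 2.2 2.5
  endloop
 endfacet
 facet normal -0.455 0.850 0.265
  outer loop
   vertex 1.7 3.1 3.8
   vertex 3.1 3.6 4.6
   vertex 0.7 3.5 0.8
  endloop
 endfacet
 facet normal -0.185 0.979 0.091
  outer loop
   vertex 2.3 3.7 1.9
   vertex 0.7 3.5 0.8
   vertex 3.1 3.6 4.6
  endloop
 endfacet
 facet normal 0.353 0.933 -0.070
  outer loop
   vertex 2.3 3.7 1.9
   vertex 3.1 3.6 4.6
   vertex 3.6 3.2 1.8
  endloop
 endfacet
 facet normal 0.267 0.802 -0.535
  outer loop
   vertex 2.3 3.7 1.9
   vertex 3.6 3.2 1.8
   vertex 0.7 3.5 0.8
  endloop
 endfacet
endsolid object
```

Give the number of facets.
14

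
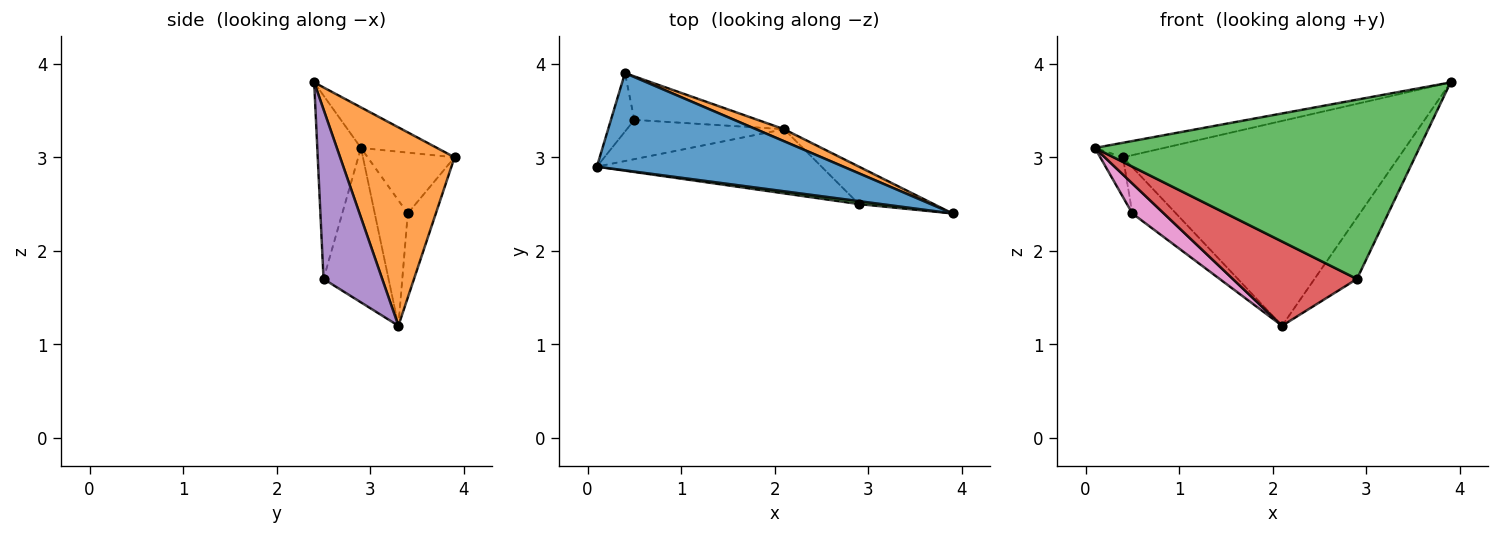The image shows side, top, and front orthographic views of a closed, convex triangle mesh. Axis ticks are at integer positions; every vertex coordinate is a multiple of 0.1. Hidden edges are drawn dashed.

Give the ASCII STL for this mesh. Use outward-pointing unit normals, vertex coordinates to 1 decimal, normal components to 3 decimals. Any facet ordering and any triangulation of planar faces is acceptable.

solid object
 facet normal -0.161 0.146 0.976
  outer loop
   vertex 0.4 3.9 3.0
   vertex 0.1 2.9 3.1
   vertex 3.9 2.4 3.8
  endloop
 endfacet
 facet normal 0.383 0.922 0.054
  outer loop
   vertex 2.1 3.3 1.2
   vertex 0.4 3.9 3.0
   vertex 3.9 2.4 3.8
  endloop
 endfacet
 facet normal -0.133 -0.991 0.016
  outer loop
   vertex 2.9 2.5 1.7
   vertex 3.9 2.4 3.8
   vertex 0.1 2.9 3.1
  endloop
 endfacet
 facet normal -0.385 -0.734 -0.559
  outer loop
   vertex 2.9 2.5 1.7
   vertex 0.1 2.9 3.1
   vertex 2.1 3.3 1.2
  endloop
 endfacet
 facet normal 0.763 0.552 -0.337
  outer loop
   vertex 2.9 2.5 1.7
   vertex 2.1 3.3 1.2
   vertex 3.9 2.4 3.8
  endloop
 endfacet
 facet normal -0.907 0.237 -0.349
  outer loop
   vertex 0.5 3.4 2.4
   vertex 0.1 2.9 3.1
   vertex 0.4 3.9 3.0
  endloop
 endfacet
 facet normal -0.536 -0.512 -0.672
  outer loop
   vertex 0.5 3.4 2.4
   vertex 2.1 3.3 1.2
   vertex 0.1 2.9 3.1
  endloop
 endfacet
 facet normal -0.424 0.660 -0.620
  outer loop
   vertex 0.5 3.4 2.4
   vertex 0.4 3.9 3.0
   vertex 2.1 3.3 1.2
  endloop
 endfacet
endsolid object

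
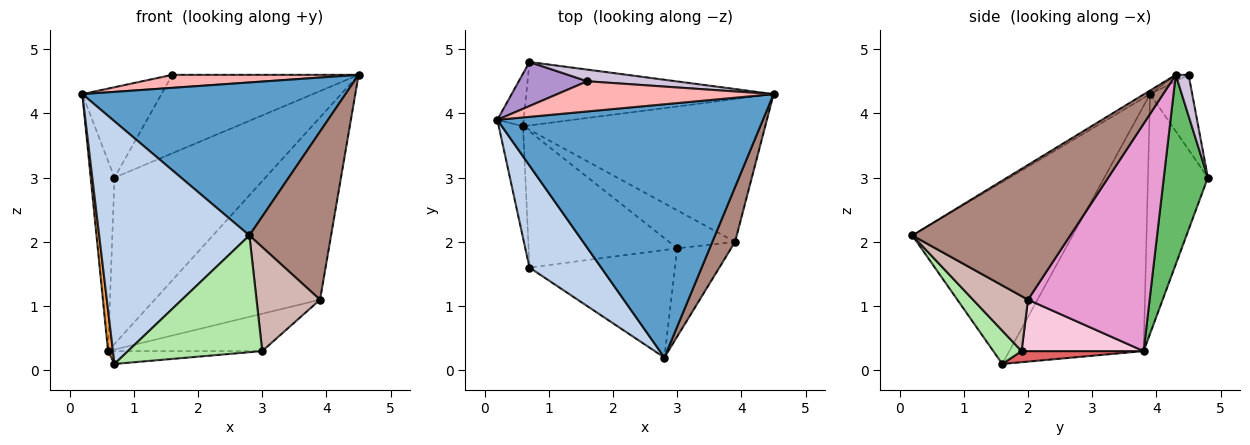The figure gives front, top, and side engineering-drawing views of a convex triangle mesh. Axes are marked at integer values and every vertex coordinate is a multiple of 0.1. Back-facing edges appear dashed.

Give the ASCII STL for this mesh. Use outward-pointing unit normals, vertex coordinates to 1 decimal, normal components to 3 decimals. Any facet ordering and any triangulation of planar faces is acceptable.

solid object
 facet normal -0.012 -0.517 0.856
  outer loop
   vertex 2.8 0.2 2.1
   vertex 4.5 4.3 4.6
   vertex 0.2 3.9 4.3
  endloop
 endfacet
 facet normal -0.701 -0.657 0.276
  outer loop
   vertex 0.7 1.6 0.1
   vertex 2.8 0.2 2.1
   vertex 0.2 3.9 4.3
  endloop
 endfacet
 facet normal -0.994 -0.036 -0.099
  outer loop
   vertex 0.6 3.8 0.3
   vertex 0.7 1.6 0.1
   vertex 0.2 3.9 4.3
  endloop
 endfacet
 facet normal -0.925 0.367 -0.102
  outer loop
   vertex 0.7 4.8 3.0
   vertex 0.6 3.8 0.3
   vertex 0.2 3.9 4.3
  endloop
 endfacet
 facet normal 0.263 0.901 -0.344
  outer loop
   vertex 0.7 4.8 3.0
   vertex 4.5 4.3 4.6
   vertex 0.6 3.8 0.3
  endloop
 endfacet
 facet normal 0.153 -0.727 -0.669
  outer loop
   vertex 3.0 1.9 0.3
   vertex 2.8 0.2 2.1
   vertex 0.7 1.6 0.1
  endloop
 endfacet
 facet normal 0.074 0.094 -0.993
  outer loop
   vertex 3.0 1.9 0.3
   vertex 0.7 1.6 0.1
   vertex 0.6 3.8 0.3
  endloop
 endfacet
 facet normal -0.027 -0.395 0.918
  outer loop
   vertex 1.6 4.5 4.6
   vertex 0.2 3.9 4.3
   vertex 4.5 4.3 4.6
  endloop
 endfacet
 facet normal -0.432 0.811 0.395
  outer loop
   vertex 1.6 4.5 4.6
   vertex 0.7 4.8 3.0
   vertex 0.2 3.9 4.3
  endloop
 endfacet
 facet normal 0.068 0.987 0.147
  outer loop
   vertex 1.6 4.5 4.6
   vertex 4.5 4.3 4.6
   vertex 0.7 4.8 3.0
  endloop
 endfacet
 facet normal 0.878 -0.454 0.148
  outer loop
   vertex 3.9 2.0 1.1
   vertex 4.5 4.3 4.6
   vertex 2.8 0.2 2.1
  endloop
 endfacet
 facet normal 0.551 -0.637 -0.540
  outer loop
   vertex 3.9 2.0 1.1
   vertex 2.8 0.2 2.1
   vertex 3.0 1.9 0.3
  endloop
 endfacet
 facet normal 0.501 0.681 -0.534
  outer loop
   vertex 3.9 2.0 1.1
   vertex 0.6 3.8 0.3
   vertex 4.5 4.3 4.6
  endloop
 endfacet
 facet normal 0.486 0.613 -0.623
  outer loop
   vertex 3.9 2.0 1.1
   vertex 3.0 1.9 0.3
   vertex 0.6 3.8 0.3
  endloop
 endfacet
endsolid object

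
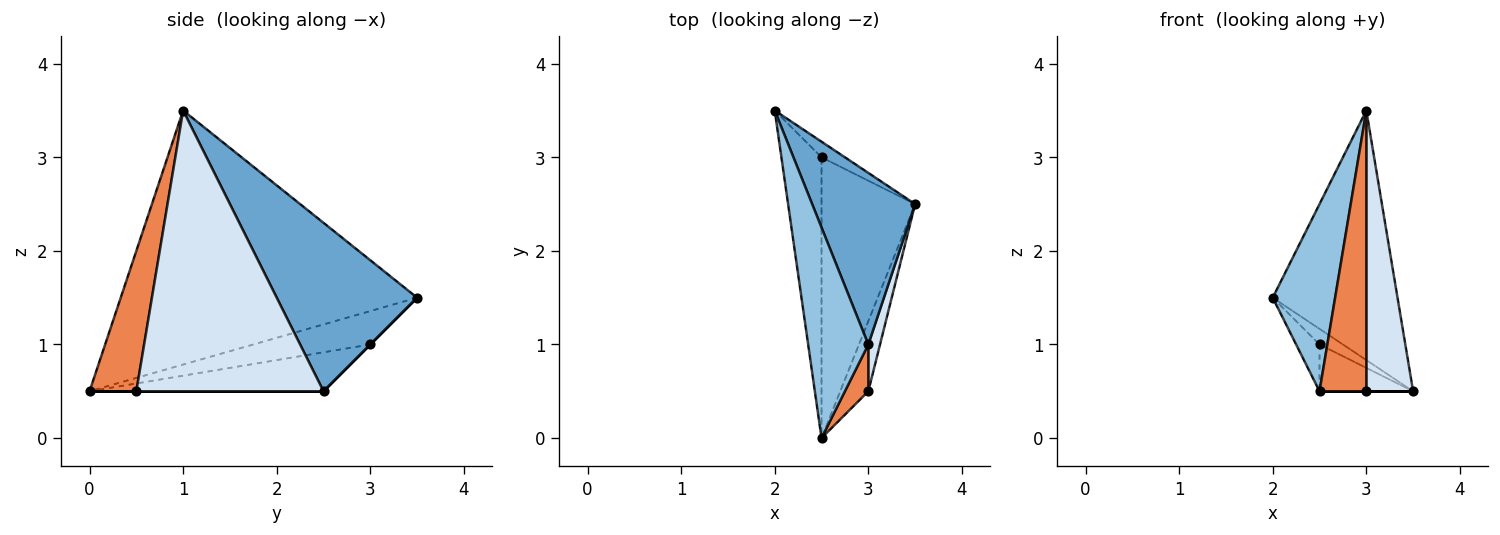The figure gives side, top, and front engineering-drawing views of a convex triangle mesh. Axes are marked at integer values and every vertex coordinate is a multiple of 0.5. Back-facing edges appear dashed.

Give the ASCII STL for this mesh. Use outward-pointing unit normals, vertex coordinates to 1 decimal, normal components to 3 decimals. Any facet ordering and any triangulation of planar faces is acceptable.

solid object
 facet normal 0.680 0.604 0.415
  outer loop
   vertex 3.0 1.0 3.5
   vertex 3.5 2.5 0.5
   vertex 2.0 3.5 1.5
  endloop
 endfacet
 facet normal -0.953 -0.201 0.226
  outer loop
   vertex 3.0 1.0 3.5
   vertex 2.0 3.5 1.5
   vertex 2.5 0.0 0.5
  endloop
 endfacet
 facet normal 0.000 0.000 -1.000
  outer loop
   vertex 3.0 0.5 0.5
   vertex 2.5 0.0 0.5
   vertex 3.5 2.5 0.5
  endloop
 endfacet
 facet normal 0.969 -0.242 0.040
  outer loop
   vertex 3.0 0.5 0.5
   vertex 3.5 2.5 0.5
   vertex 3.0 1.0 3.5
  endloop
 endfacet
 facet normal 0.702 -0.702 0.117
  outer loop
   vertex 3.0 0.5 0.5
   vertex 3.0 1.0 3.5
   vertex 2.5 0.0 0.5
  endloop
 endfacet
 facet normal 0.000 0.707 -0.707
  outer loop
   vertex 2.5 3.0 1.0
   vertex 2.0 3.5 1.5
   vertex 3.5 2.5 0.5
  endloop
 endfacet
 facet normal -0.635 0.127 -0.762
  outer loop
   vertex 2.5 3.0 1.0
   vertex 2.5 0.0 0.5
   vertex 2.0 3.5 1.5
  endloop
 endfacet
 facet normal -0.380 0.152 -0.912
  outer loop
   vertex 2.5 3.0 1.0
   vertex 3.5 2.5 0.5
   vertex 2.5 0.0 0.5
  endloop
 endfacet
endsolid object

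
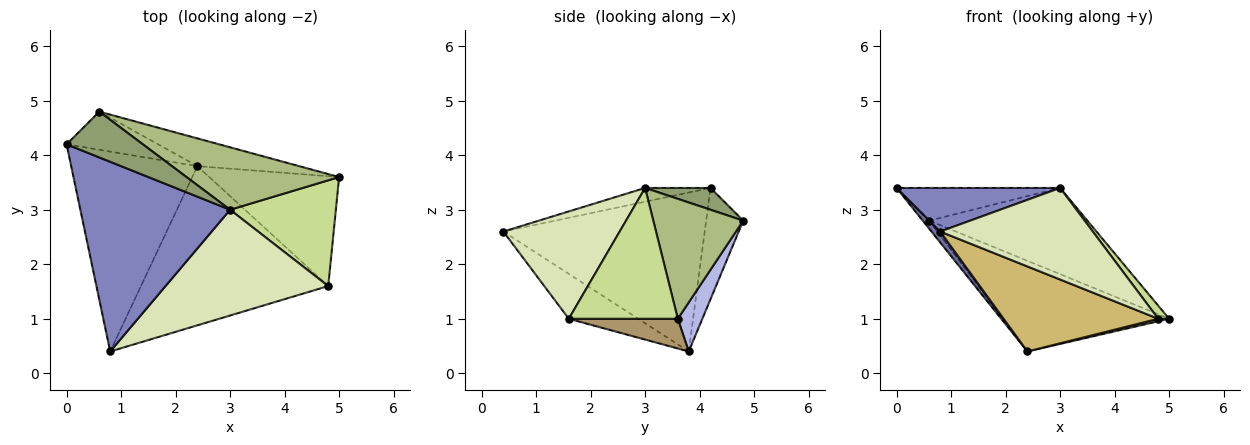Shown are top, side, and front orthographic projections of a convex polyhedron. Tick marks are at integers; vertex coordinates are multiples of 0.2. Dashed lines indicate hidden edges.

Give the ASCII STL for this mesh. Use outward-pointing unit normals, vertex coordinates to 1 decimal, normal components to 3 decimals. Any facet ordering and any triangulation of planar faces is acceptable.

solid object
 facet normal -0.783 -0.034 -0.622
  outer loop
   vertex 2.4 3.8 0.4
   vertex 0.8 0.4 2.6
   vertex 0.0 4.2 3.4
  endloop
 endfacet
 facet normal -0.089 -0.223 0.971
  outer loop
   vertex 3.0 3.0 3.4
   vertex 0.0 4.2 3.4
   vertex 0.8 0.4 2.6
  endloop
 endfacet
 facet normal -0.765 0.135 -0.630
  outer loop
   vertex 0.6 4.8 2.8
   vertex 2.4 3.8 0.4
   vertex 0.0 4.2 3.4
  endloop
 endfacet
 facet normal 0.140 0.947 -0.290
  outer loop
   vertex 0.6 4.8 2.8
   vertex 5.0 3.6 1.0
   vertex 2.4 3.8 0.4
  endloop
 endfacet
 facet normal 0.226 0.566 0.793
  outer loop
   vertex 0.6 4.8 2.8
   vertex 0.0 4.2 3.4
   vertex 3.0 3.0 3.4
  endloop
 endfacet
 facet normal 0.419 0.736 0.533
  outer loop
   vertex 0.6 4.8 2.8
   vertex 3.0 3.0 3.4
   vertex 5.0 3.6 1.0
  endloop
 endfacet
 facet normal 0.775 -0.078 0.627
  outer loop
   vertex 4.8 1.6 1.0
   vertex 5.0 3.6 1.0
   vertex 3.0 3.0 3.4
  endloop
 endfacet
 facet normal 0.446 -0.586 0.676
  outer loop
   vertex 4.8 1.6 1.0
   vertex 3.0 3.0 3.4
   vertex 0.8 0.4 2.6
  endloop
 endfacet
 facet normal 0.223 -0.022 -0.975
  outer loop
   vertex 4.8 1.6 1.0
   vertex 2.4 3.8 0.4
   vertex 5.0 3.6 1.0
  endloop
 endfacet
 facet normal -0.207 -0.461 -0.863
  outer loop
   vertex 4.8 1.6 1.0
   vertex 0.8 0.4 2.6
   vertex 2.4 3.8 0.4
  endloop
 endfacet
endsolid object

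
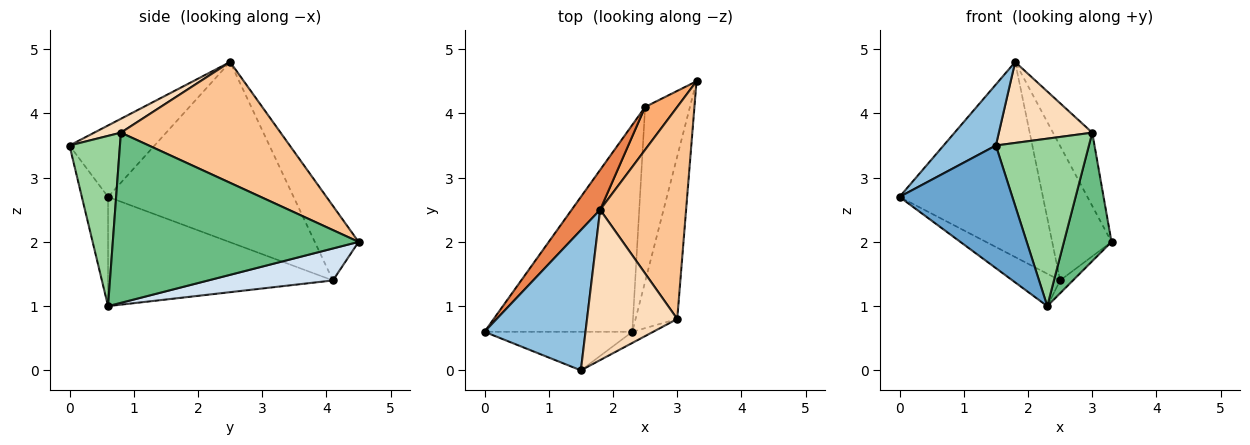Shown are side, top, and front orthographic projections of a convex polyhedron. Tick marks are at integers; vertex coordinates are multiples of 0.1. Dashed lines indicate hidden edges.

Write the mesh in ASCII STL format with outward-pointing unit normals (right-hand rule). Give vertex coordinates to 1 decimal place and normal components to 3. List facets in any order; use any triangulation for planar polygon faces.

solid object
 facet normal -0.216 -0.931 -0.293
  outer loop
   vertex 1.5 0.0 3.5
   vertex 0.0 0.6 2.7
   vertex 2.3 0.6 1.0
  endloop
 endfacet
 facet normal -0.544 -0.335 0.769
  outer loop
   vertex 1.5 0.0 3.5
   vertex 1.8 2.5 4.8
   vertex 0.0 0.6 2.7
  endloop
 endfacet
 facet normal -0.590 0.125 -0.798
  outer loop
   vertex 2.5 4.1 1.4
   vertex 2.3 0.6 1.0
   vertex 0.0 0.6 2.7
  endloop
 endfacet
 facet normal 0.580 0.060 -0.813
  outer loop
   vertex 2.5 4.1 1.4
   vertex 3.3 4.5 2.0
   vertex 2.3 0.6 1.0
  endloop
 endfacet
 facet normal -0.785 0.607 0.124
  outer loop
   vertex 2.5 4.1 1.4
   vertex 0.0 0.6 2.7
   vertex 1.8 2.5 4.8
  endloop
 endfacet
 facet normal -0.576 0.779 0.248
  outer loop
   vertex 2.5 4.1 1.4
   vertex 1.8 2.5 4.8
   vertex 3.3 4.5 2.0
  endloop
 endfacet
 facet normal 0.799 0.196 0.568
  outer loop
   vertex 3.0 0.8 3.7
   vertex 3.3 4.5 2.0
   vertex 1.8 2.5 4.8
  endloop
 endfacet
 facet normal 0.134 -0.470 0.873
  outer loop
   vertex 3.0 0.8 3.7
   vertex 1.8 2.5 4.8
   vertex 1.5 0.0 3.5
  endloop
 endfacet
 facet normal 0.955 -0.185 -0.234
  outer loop
   vertex 3.0 0.8 3.7
   vertex 2.3 0.6 1.0
   vertex 3.3 4.5 2.0
  endloop
 endfacet
 facet normal 0.476 -0.878 -0.058
  outer loop
   vertex 3.0 0.8 3.7
   vertex 1.5 0.0 3.5
   vertex 2.3 0.6 1.0
  endloop
 endfacet
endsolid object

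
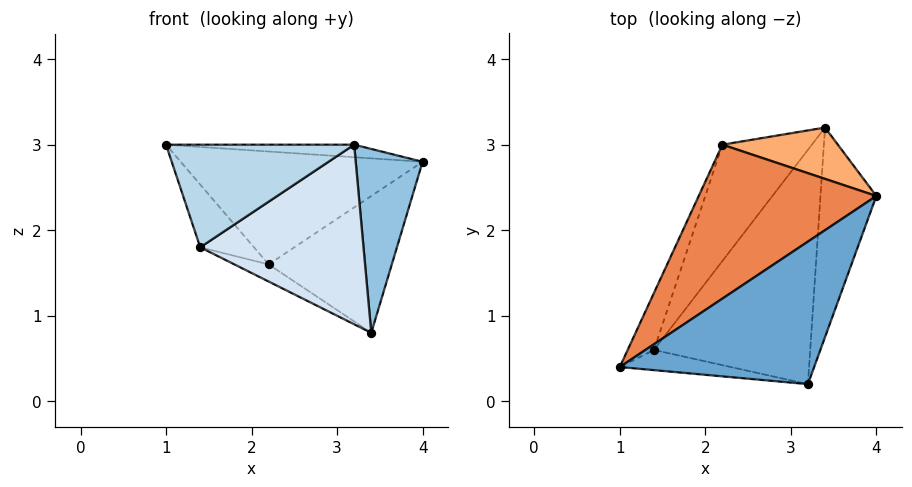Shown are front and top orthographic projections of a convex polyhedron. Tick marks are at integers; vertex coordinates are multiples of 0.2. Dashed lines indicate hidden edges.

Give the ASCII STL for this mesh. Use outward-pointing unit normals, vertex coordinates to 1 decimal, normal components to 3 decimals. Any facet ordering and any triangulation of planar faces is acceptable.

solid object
 facet normal 0.008 0.088 0.996
  outer loop
   vertex 3.2 0.2 3.0
   vertex 4.0 2.4 2.8
   vertex 1.0 0.4 3.0
  endloop
 endfacet
 facet normal 0.852 -0.346 -0.394
  outer loop
   vertex 3.4 3.2 0.8
   vertex 4.0 2.4 2.8
   vertex 3.2 0.2 3.0
  endloop
 endfacet
 facet normal -0.089 -0.977 -0.192
  outer loop
   vertex 1.4 0.6 1.8
   vertex 3.2 0.2 3.0
   vertex 1.0 0.4 3.0
  endloop
 endfacet
 facet normal 0.367 -0.566 -0.738
  outer loop
   vertex 1.4 0.6 1.8
   vertex 3.4 3.2 0.8
   vertex 3.2 0.2 3.0
  endloop
 endfacet
 facet normal -0.322 0.560 0.763
  outer loop
   vertex 2.2 3.0 1.6
   vertex 1.0 0.4 3.0
   vertex 4.0 2.4 2.8
  endloop
 endfacet
 facet normal 0.078 0.933 0.350
  outer loop
   vertex 2.2 3.0 1.6
   vertex 4.0 2.4 2.8
   vertex 3.4 3.2 0.8
  endloop
 endfacet
 facet normal -0.922 0.286 -0.260
  outer loop
   vertex 2.2 3.0 1.6
   vertex 1.4 0.6 1.8
   vertex 1.0 0.4 3.0
  endloop
 endfacet
 facet normal -0.564 0.120 -0.817
  outer loop
   vertex 2.2 3.0 1.6
   vertex 3.4 3.2 0.8
   vertex 1.4 0.6 1.8
  endloop
 endfacet
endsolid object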